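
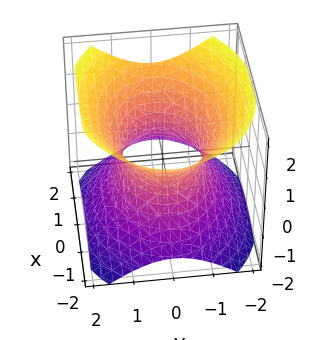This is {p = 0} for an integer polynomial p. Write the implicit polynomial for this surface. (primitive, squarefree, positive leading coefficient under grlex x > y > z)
First, the degree is 2 — one connected sheet with a waist; a quadric.
Then, symmetries: it's symmetric under y → −y, forcing even powers of y; mirror symmetry x ↦ −x ⇒ only even powers of x; mirror symmetry z ↦ −z ⇒ only even powers of z.
Then, observable constraints: among the integer gridlines, it crosses the y-axis at y ∈ {-1, 1}; no z-intercept at any integer in the box.
Finally, putting this together gives p.

2*x^2 + 3*y^2 - 3*z^2 - 3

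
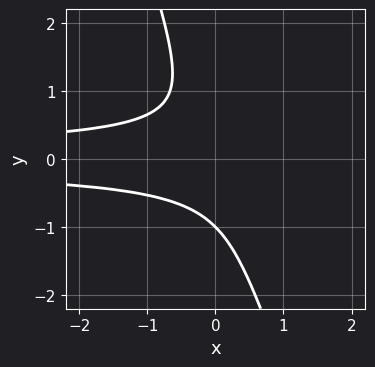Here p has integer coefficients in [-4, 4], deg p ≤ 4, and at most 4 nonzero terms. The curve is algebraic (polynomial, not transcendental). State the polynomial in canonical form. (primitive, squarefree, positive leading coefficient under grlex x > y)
3*x*y^2 + y^3 + 1

1. deg p = 3. A generic line meets the curve in up to 3 points.
2. Against the integer gridlines: it meets the y-axis at y = -1 (among the integer gridlines); it misses every integer gridline on the x-axis.
3. Putting this together gives p.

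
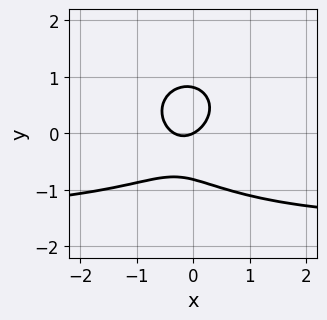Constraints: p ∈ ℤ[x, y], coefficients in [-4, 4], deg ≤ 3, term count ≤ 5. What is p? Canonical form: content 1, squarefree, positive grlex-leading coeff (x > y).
2*x^2*y + 3*y^3 + 3*x^2 + x - 2*y

(a) deg p = 3. No degree-2 curve has this shape.
(b) Reading off the gridlines: it crosses the y-axis at the gridline y = 0; one x-axis crossing is at x = 0.
(c) Putting this together gives p.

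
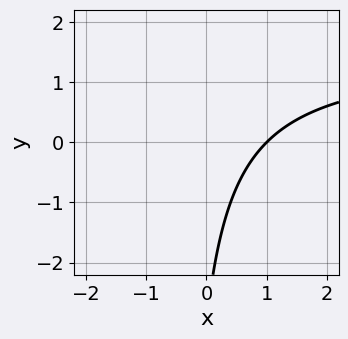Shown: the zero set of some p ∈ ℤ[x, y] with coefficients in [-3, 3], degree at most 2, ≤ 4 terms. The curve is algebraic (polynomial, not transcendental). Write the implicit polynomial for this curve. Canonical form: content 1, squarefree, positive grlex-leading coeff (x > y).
2*x*y - 3*x + y + 3

1. The degree is 2 — the shape is more complex than any degree-1 curve.
2. Checking where it meets the axes: one x-axis crossing is at x = 1; no y-intercept at any integer in the box.
3. These observations pin down the coefficients.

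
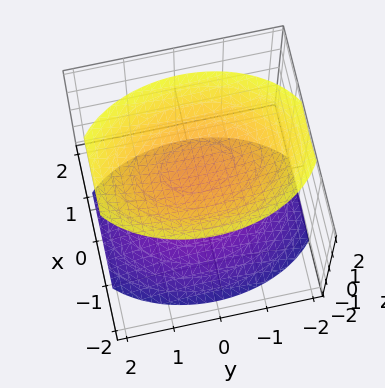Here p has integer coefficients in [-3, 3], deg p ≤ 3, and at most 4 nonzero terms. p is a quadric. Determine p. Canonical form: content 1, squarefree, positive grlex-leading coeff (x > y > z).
1. The picture has 2 separate pieces. They look like related sheets of one shape, so recover p as a whole.
2. deg p = 2. Two separate bowl-shaped sheets opening away from each other; a quadric.
3. Symmetries: it's symmetric under y → −y, forcing even powers of y; the z ↦ −z reflection is a symmetry, so z appears only in even powers; it's symmetric under x → −x, forcing even powers of x.
4. Observable constraints: no x-intercept at any integer in the box; it misses every integer gridline on the y-axis.
5. Putting this together gives p.

2*x^2 + y^2 - 2*z^2 + 3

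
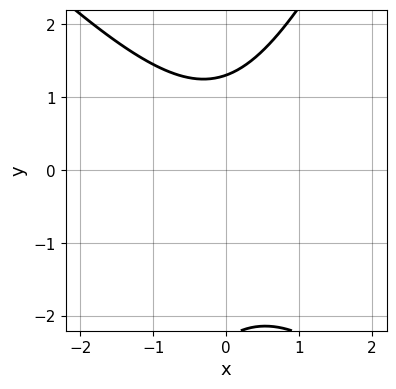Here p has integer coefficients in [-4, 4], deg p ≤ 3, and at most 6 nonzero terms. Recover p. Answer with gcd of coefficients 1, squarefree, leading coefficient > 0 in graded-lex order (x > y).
2*x^2 + x*y - y^2 - y + 3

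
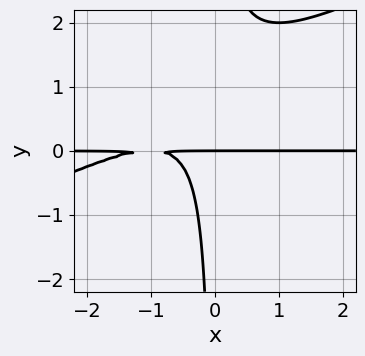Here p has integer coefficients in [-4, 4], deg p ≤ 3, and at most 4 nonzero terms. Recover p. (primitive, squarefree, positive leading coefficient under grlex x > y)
Degree: no degree-2 curve has this shape, so deg p = 3.
From the axis intercepts and sections: one y-axis crossing is at y = 0; every point of the x-axis in the box is on the curve.
The integer polynomial consistent with all of this is the stated p.

x^2*y - 2*x*y^2 + 2*x*y + y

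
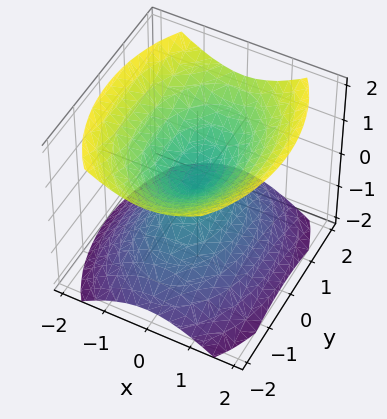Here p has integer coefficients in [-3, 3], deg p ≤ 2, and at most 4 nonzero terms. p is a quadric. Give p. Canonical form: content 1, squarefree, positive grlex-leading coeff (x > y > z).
2*x^2 + y^2 - 2*z^2

(a) I count 2 distinct pieces. They look like related sheets of one shape, so recover p as a whole.
(b) The degree is 2 — a double cone through the origin; a quadric.
(c) Symmetries: mirror symmetry z ↦ −z ⇒ only even powers of z; the y ↦ −y reflection is a symmetry, so y appears only in even powers; mirror symmetry x ↦ −x ⇒ only even powers of x.
(d) Observable constraints: it crosses the x-axis at the gridline x = 0; it meets the z-axis at z = 0 (among the integer gridlines); it crosses the y-axis at the gridline y = 0.
(e) Together with the visible shape, these determine p as stated.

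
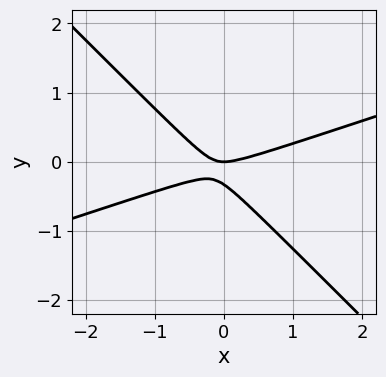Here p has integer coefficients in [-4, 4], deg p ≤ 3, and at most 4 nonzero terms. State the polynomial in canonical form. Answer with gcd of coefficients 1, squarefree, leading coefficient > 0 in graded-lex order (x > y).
1. deg p = 2.
2. Reading off the gridlines: one x-axis crossing is at x = 0; one y-axis crossing is at y = 0.
3. Solving for integer coefficients yields p as stated.

x^2 - 2*x*y - 3*y^2 - y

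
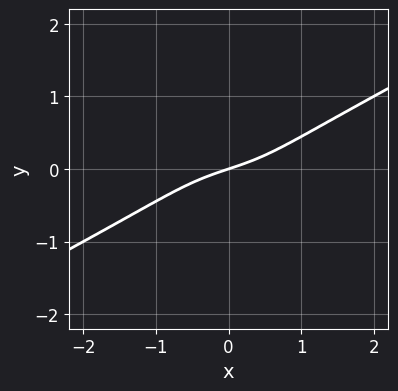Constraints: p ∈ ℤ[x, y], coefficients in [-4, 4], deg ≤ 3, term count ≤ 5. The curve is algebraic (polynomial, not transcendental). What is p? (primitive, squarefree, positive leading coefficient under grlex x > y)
x^3 - 2*x*y^2 - 3*y^3 + x - 3*y

1. The degree is 3 — a generic line meets the curve in up to 3 points.
2. Reading off the gridlines: it meets the y-axis at y = 0 (among the integer gridlines); it meets the x-axis at x = 0 (among the integer gridlines).
3. Solving for integer coefficients yields p as stated.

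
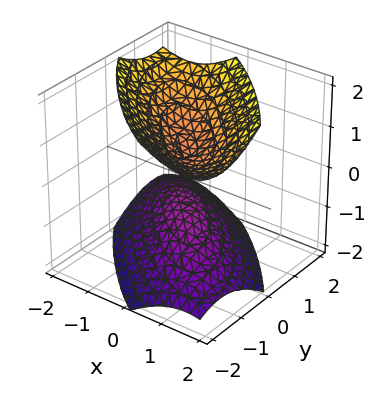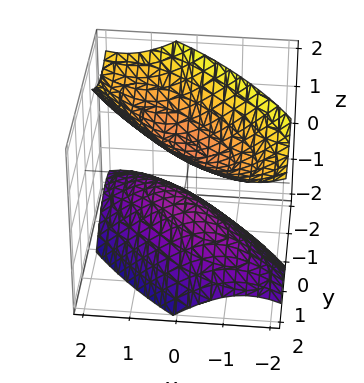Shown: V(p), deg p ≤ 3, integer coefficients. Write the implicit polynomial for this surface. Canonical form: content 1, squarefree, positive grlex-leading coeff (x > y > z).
2*x^2 + 3*x*y + 2*y^2 - 2*z^2 + 1

I count 2 distinct pieces. Treating them together as one polynomial.
deg p = 2. A generic line meets the surface in up to 2 points.
Against the integer gridlines: no y-intercept at any integer in the box; the surface avoids every integer x-axis point in the box.
Assembling these constraints gives the stated polynomial.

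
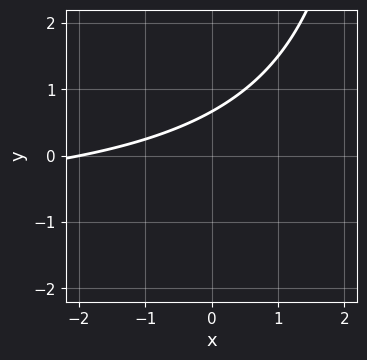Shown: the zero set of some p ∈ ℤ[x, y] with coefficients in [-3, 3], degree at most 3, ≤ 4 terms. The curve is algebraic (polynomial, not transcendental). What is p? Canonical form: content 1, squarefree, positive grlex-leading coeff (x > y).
First, deg p = 2. The shape is more complex than any degree-1 curve.
Then, from the axis intercepts and sections: it crosses the x-axis at the gridline x = -2.
Finally, fitting integer coefficients to these (and the overall shape) gives p.

x*y + x - 3*y + 2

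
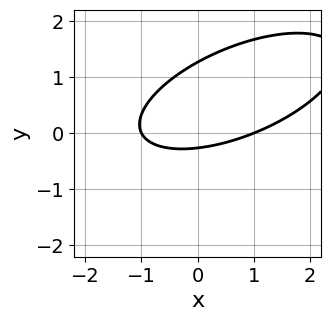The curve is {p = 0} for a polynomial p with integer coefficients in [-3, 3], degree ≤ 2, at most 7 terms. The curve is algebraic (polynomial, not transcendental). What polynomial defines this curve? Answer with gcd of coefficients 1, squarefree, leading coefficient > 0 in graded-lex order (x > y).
x^2 - 2*x*y + 3*y^2 - 3*y - 1

Degree: a generic line meets the curve in up to 2 points, so deg p = 2.
Checking where it meets the axes: among the integer gridlines, it crosses the x-axis at x ∈ {-1, 1}.
Putting this together gives p.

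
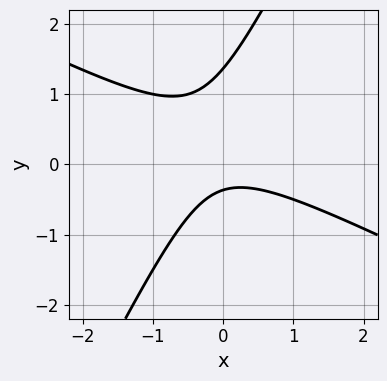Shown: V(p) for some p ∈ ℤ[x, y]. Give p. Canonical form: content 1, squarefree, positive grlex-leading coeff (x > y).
(a) Degree: a generic line meets the curve in up to 2 points, so deg p = 2.
(b) From the visible intercepts: no x-intercept at any integer in the box.
(c) Solving for integer coefficients yields p as stated.

2*x^2 + 3*x*y - 2*y^2 + 2*y + 1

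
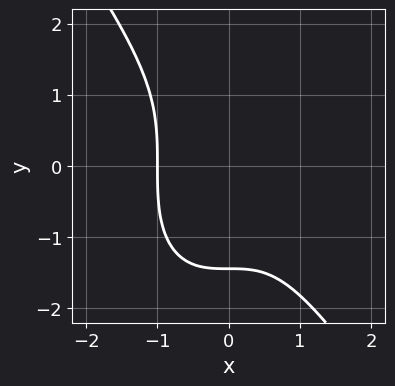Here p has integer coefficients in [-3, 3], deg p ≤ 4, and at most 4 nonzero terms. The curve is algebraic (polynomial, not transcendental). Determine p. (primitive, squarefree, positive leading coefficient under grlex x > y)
(a) Degree: a generic line meets the curve in up to 3 points, so deg p = 3.
(b) Against the integer gridlines: one x-axis crossing is at x = -1.
(c) Putting this together gives p.

3*x^3 + y^3 + 3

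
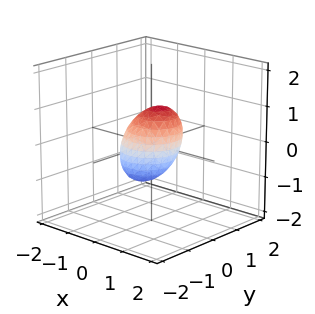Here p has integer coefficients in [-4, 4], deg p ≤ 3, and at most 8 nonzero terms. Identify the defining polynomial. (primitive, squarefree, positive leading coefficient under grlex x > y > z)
3*x^2 - x*z + 3*y^2 - y*z + 2*z^2 - 2

(a) deg p = 2.
(b) Against the integer gridlines: among the integer gridlines, it crosses the z-axis at z ∈ {-1, 1}.
(c) Solving for integer coefficients yields p as stated.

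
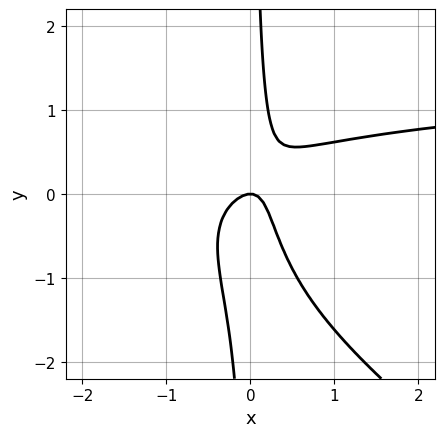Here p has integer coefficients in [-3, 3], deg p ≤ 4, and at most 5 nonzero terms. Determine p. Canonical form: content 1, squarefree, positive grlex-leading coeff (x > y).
(a) deg p = 3.
(b) Checking where it meets the axes: it crosses the y-axis at the gridline y = 0; it meets the x-axis at x = 0 (among the integer gridlines).
(c) Matching integer coefficients to the picture gives p.

2*x^2*y + 3*x*y^2 - 3*x^2 + 2*x*y - y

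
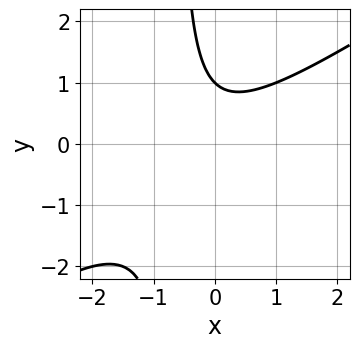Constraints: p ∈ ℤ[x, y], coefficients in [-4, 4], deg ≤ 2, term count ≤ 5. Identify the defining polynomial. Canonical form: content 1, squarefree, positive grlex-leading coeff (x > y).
deg p = 2. No degree-1 curve has this shape.
From the visible intercepts: it meets the y-axis at y = 1 (among the integer gridlines); no x-intercept at any integer in the box.
These observations pin down the coefficients.

2*x^2 - 3*x*y + x - 2*y + 2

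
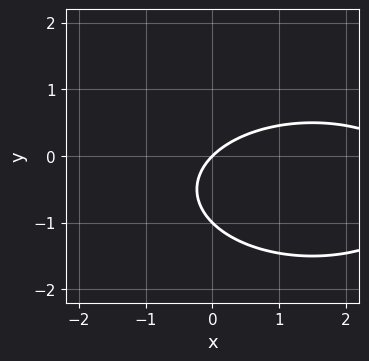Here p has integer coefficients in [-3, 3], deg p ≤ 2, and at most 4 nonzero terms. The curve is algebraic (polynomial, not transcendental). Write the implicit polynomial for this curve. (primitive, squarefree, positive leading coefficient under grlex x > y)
x^2 + 3*y^2 - 3*x + 3*y

First, degree: the shape is more complex than any degree-1 curve, so deg p = 2.
Next, checking where it meets the axes: among the integer gridlines, it crosses the y-axis at y ∈ {-1, 0}; it crosses the x-axis at the gridline x = 0.
Finally, the integer polynomial consistent with all of this is the stated p.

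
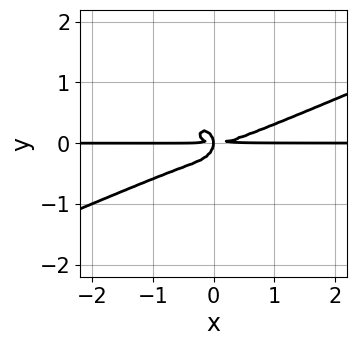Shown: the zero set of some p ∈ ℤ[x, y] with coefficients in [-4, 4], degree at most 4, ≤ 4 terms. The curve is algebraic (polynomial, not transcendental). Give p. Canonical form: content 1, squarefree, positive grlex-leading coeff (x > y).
(a) The degree is 4 — no degree-3 curve has this shape.
(b) Reading off the gridlines: every point of the x-axis in the box is on the curve.
(c) Matching integer coefficients to the picture gives p.

x^3*y - 2*x^2*y^2 - 2*y^4 - x*y^2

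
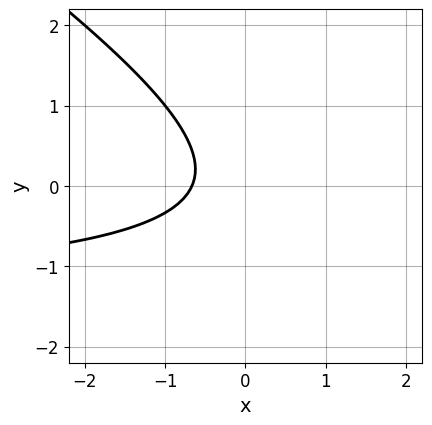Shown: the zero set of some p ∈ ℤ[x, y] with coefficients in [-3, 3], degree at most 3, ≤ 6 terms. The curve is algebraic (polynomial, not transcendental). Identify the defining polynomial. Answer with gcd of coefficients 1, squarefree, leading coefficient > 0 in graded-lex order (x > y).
2*x*y + 3*y^2 + 3*x + 2

First, degree: a generic line meets the curve in up to 2 points, so deg p = 2.
Then, against the integer gridlines: no y-intercept at any integer in the box.
Finally, putting this together gives p.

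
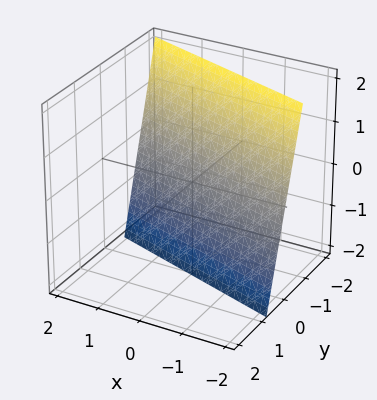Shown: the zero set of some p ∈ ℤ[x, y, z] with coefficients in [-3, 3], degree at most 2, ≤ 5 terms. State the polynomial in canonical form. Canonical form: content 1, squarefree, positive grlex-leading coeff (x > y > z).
(a) Degree: the surface is flat (a plane), so deg p = 1.
(b) Against the integer gridlines: it meets the z-axis at z = -2 (among the integer gridlines); it meets the x-axis at x = -2 (among the integer gridlines).
(c) Assembling these constraints gives the stated polynomial.

x + 3*y + z + 2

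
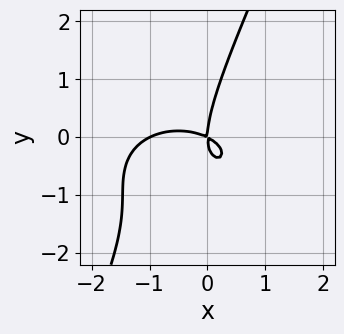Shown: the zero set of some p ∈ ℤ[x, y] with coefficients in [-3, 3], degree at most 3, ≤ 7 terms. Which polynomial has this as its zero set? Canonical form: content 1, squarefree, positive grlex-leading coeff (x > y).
x^3 + 2*x*y^2 - y^3 + x^2 + 2*x*y

(a) deg p = 3. No degree-2 curve has this shape.
(b) Against the integer gridlines: the x-axis gridline crossings are at x ∈ {-1, 0}; it crosses the y-axis at the gridline y = 0.
(c) Assembling these constraints gives the stated polynomial.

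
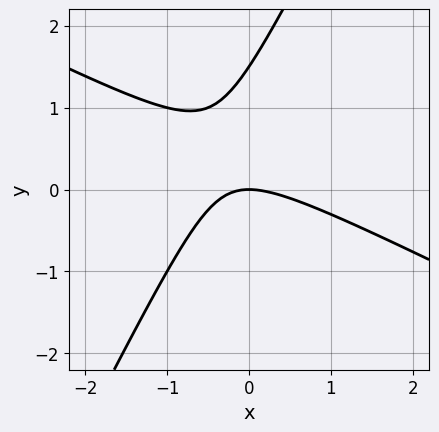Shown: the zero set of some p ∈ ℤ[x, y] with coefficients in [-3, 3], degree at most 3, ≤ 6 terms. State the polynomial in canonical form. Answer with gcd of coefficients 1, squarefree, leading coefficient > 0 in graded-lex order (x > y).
(a) The degree is 2 — no degree-1 curve has this shape.
(b) Reading off the gridlines: it crosses the y-axis at the gridline y = 0; one x-axis crossing is at x = 0.
(c) Together with the visible shape, these determine p as stated.

2*x^2 + 3*x*y - 2*y^2 + 3*y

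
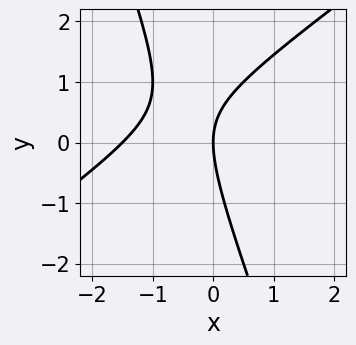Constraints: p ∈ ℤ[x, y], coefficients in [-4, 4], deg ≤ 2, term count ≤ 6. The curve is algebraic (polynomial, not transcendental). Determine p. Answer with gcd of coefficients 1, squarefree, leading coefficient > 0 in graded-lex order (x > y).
2*x^2 - 2*x*y - y^2 + 3*x

First, degree: no degree-1 curve has this shape, so deg p = 2.
Then, reading off the gridlines: it meets the y-axis at y = 0 (among the integer gridlines); it meets the x-axis at x = 0 (among the integer gridlines).
Finally, assembling these constraints gives the stated polynomial.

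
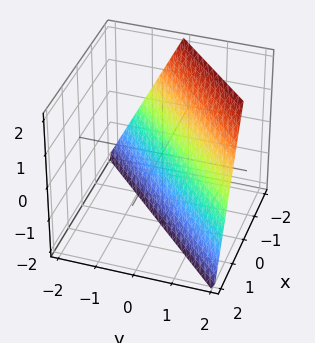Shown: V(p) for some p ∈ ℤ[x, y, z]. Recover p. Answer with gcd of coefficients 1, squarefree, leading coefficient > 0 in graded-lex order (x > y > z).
The degree is 1 — every cross-section is a straight line — this is a plane.
Against the integer gridlines: it meets the z-axis at z = -2 (among the integer gridlines); it meets the x-axis at x = -1 (among the integer gridlines); it meets the y-axis at y = 1 (among the integer gridlines).
Matching integer coefficients to the picture gives p.

2*x - 2*y + z + 2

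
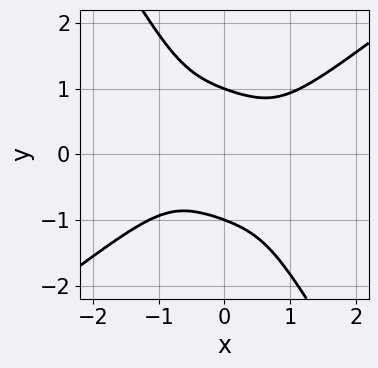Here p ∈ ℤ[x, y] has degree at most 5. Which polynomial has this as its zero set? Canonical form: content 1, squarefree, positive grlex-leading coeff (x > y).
2*x^4 - 3*x*y^3 - 2*y^4 + 2

(a) The degree is 4 — the shape is more complex than any degree-3 curve.
(b) From the visible intercepts: no x-intercept at any integer in the box; the y-axis gridline crossings are at y ∈ {-1, 1}.
(c) These observations pin down the coefficients.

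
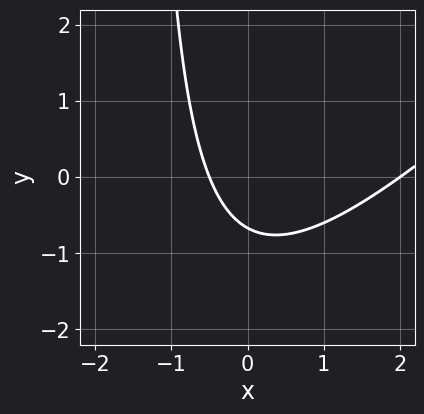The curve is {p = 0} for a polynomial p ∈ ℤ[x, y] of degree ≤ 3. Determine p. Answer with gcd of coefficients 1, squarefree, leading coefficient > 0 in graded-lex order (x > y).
1. Degree: the shape is more complex than any degree-1 curve, so deg p = 2.
2. From the visible intercepts: one x-axis crossing is at x = 2.
3. Together with the visible shape, these determine p as stated.

2*x^2 - 2*x*y - 3*x - 3*y - 2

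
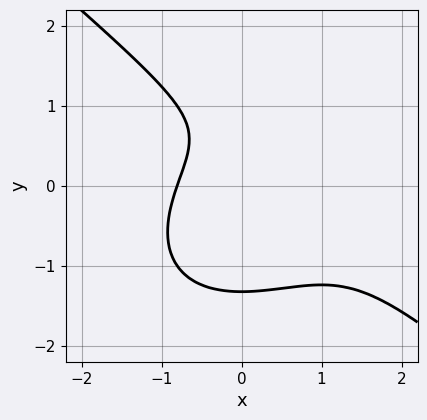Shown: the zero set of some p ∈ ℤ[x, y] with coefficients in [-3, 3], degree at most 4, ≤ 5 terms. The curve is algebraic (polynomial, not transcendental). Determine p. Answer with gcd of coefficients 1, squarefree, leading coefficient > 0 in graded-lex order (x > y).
2*x^3 + 3*y^3 - 3*x^2 - 3*y + 3

1. Degree: the shape is more complex than any degree-2 curve, so deg p = 3.
2. Putting this together gives p.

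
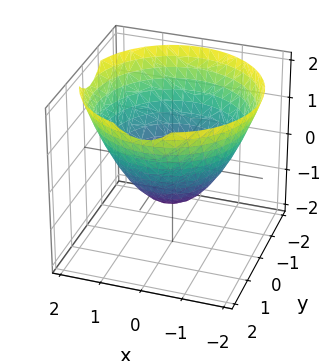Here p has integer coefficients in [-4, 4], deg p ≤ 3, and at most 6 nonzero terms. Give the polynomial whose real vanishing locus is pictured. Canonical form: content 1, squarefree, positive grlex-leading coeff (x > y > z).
2*x^2 + 2*y^2 - 3*z - 3

(a) deg p = 2.
(b) Symmetries: rotational symmetry about the z-axis ⇒ p depends on x, y only through x² + y².
(c) Checking where it meets the axes: one z-axis crossing is at z = -1; a circular section at z = 0 has radius between 1 and 2.
(d) Together with the visible shape, these determine p as stated.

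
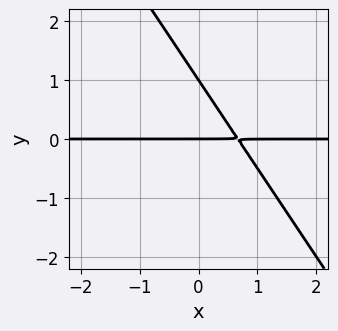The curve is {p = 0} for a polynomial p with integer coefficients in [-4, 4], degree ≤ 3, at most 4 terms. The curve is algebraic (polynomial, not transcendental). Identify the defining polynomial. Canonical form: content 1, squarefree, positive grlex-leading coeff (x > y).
First, the degree is 2 — the shape is more complex than any degree-1 curve.
Then, checking where it meets the axes: every point of the x-axis in the box is on the curve; the y-axis gridline crossings are at y ∈ {0, 1}.
Finally, together with the visible shape, these determine p as stated.

3*x*y + 2*y^2 - 2*y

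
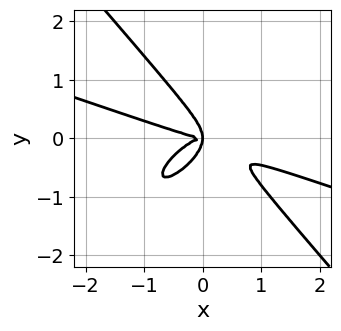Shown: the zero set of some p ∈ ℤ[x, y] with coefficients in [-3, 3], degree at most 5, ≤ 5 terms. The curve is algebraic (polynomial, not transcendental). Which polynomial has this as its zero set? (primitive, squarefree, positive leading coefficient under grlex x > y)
x^4 + 2*x^3*y - 3*x^2*y^2 + 3*y^4 + 2*x*y^2

First, the degree is 4 — a generic line meets the curve in up to 4 points.
Finally, putting this together gives p.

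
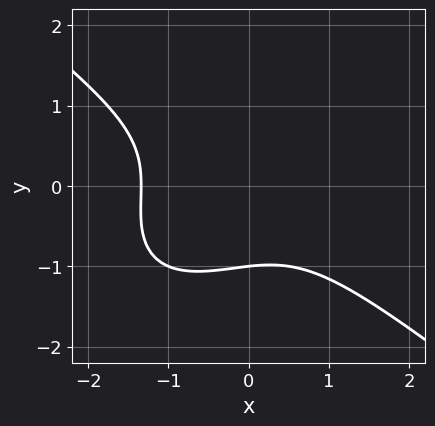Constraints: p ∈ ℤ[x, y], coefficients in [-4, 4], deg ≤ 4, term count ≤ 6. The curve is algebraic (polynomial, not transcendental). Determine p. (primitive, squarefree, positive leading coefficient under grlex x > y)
2*x^3 - x*y^2 + 3*y^3 + x^2 + 3

First, deg p = 3.
Next, observable constraints: it meets the y-axis at y = -1 (among the integer gridlines).
Finally, matching integer coefficients to the picture gives p.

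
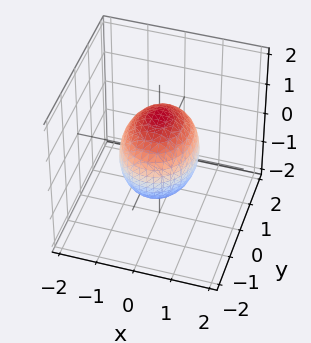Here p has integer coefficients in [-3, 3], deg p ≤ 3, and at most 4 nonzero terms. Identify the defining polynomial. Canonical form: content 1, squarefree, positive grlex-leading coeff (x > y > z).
deg p = 2.
Symmetries: the x ↦ −x reflection is a symmetry, so x appears only in even powers; the z ↦ −z reflection is a symmetry, so z appears only in even powers; the y ↦ −y reflection is a symmetry, so y appears only in even powers.
From the visible intercepts: the x-axis gridline crossings are at x ∈ {-1, 1}.
The integer polynomial consistent with all of this is the stated p.

3*x^2 + 2*y^2 + 2*z^2 - 3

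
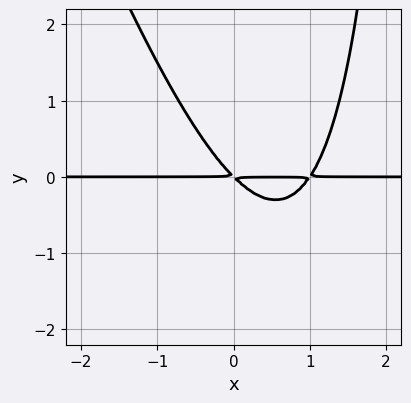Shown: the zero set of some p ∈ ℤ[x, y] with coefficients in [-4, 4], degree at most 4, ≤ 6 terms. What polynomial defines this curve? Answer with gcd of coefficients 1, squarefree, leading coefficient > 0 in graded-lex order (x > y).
The degree is 3 — a generic line meets the curve in up to 3 points.
Reading off the gridlines: every point of the x-axis in the box is on the curve.
The integer polynomial consistent with all of this is the stated p.

3*x^2*y + x*y^2 - 3*x*y - 3*y^2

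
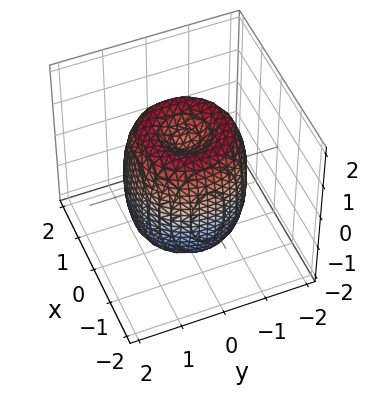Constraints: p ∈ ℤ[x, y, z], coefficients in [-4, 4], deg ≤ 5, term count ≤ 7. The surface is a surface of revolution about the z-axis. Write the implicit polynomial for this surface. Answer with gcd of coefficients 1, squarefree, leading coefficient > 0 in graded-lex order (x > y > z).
deg p = 4. No degree-3 surface has this shape.
Symmetries: the z-axis is an axis of rotation, so x and y enter only as x² + y².
Against the integer gridlines: a circular section at z = 0 has radius between 1 and 2; the z-axis gridline crossings are at z ∈ {-1, 1}.
Putting this together gives p.

2*x^4 + 4*x^2*y^2 + 2*y^4 - 3*x^2 - 3*y^2 + z^2 - 1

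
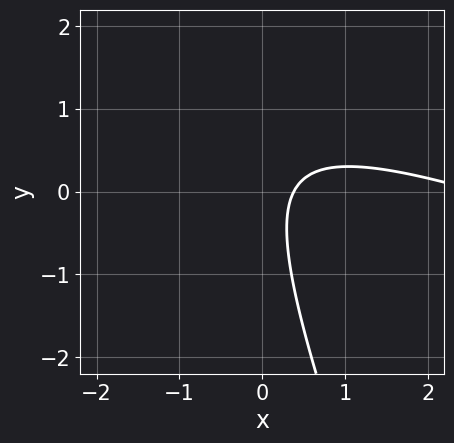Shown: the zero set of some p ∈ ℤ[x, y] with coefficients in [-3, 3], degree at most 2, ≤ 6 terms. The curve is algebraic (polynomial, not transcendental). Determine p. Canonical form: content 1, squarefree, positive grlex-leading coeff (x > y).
deg p = 2.
Observable constraints: it misses every integer gridline on the y-axis.
These observations pin down the coefficients.

x^2 + 3*x*y + y^2 - 3*x + 1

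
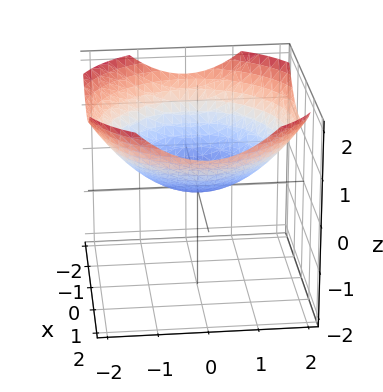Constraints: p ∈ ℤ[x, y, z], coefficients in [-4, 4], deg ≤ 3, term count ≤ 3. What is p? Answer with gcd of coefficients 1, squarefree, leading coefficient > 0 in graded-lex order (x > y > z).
x^2 + y^2 - 3*z

First, the degree is 2 — a single bowl opening along one axis; a quadric.
Then, by symmetry, the z-axis is an axis of rotation, so x and y enter only as x² + y².
Then, from the axis intercepts and sections: it meets the x-axis at x = 0 (among the integer gridlines); it meets the z-axis at z = 0 (among the integer gridlines); a circular section at z = 1 has radius between 1 and 2.
Finally, these observations pin down the coefficients.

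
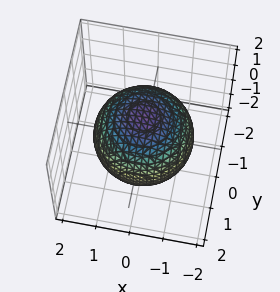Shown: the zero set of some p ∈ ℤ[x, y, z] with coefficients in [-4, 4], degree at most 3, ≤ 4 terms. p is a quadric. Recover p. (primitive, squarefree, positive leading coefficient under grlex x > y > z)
x^2 + y^2 + z^2 - 2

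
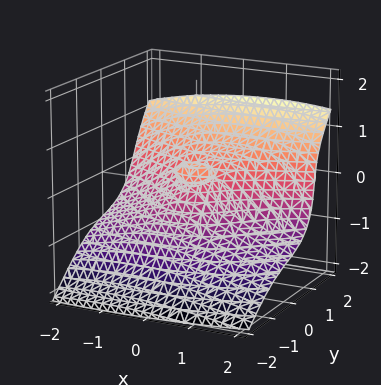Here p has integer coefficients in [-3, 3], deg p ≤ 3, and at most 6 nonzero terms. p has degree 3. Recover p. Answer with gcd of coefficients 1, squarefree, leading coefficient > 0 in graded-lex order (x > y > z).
2*y^3 - 3*z^3 - x^2 + x*z - 3*y*z

(a) The picture has 2 separate pieces.
(b) Degree: a generic line meets the surface in up to 3 points, so deg p = 3.
(c) Checking where it meets the axes: it meets the y-axis at y = 0 (among the integer gridlines); one x-axis crossing is at x = 0.
(d) Matching integer coefficients to the picture gives p.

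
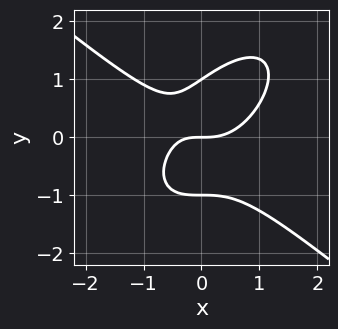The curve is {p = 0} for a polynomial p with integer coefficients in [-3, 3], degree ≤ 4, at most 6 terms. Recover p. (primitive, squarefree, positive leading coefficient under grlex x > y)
3*x^3 - 2*x*y^2 + 3*y^3 - 2*x*y - 3*y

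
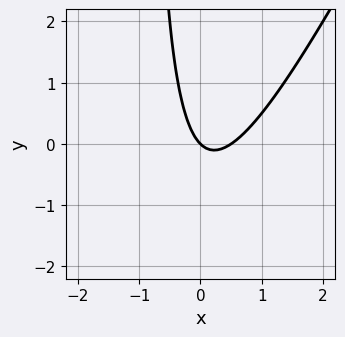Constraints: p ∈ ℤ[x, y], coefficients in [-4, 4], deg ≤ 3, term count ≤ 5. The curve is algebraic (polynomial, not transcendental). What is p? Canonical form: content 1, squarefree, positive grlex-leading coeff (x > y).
(a) The degree is 2 — a generic line meets the curve in up to 2 points.
(b) Checking where it meets the axes: it meets the x-axis at x = 0 (among the integer gridlines); it crosses the y-axis at the gridline y = 0.
(c) Solving for integer coefficients yields p as stated.

2*x^2 - x*y - x - y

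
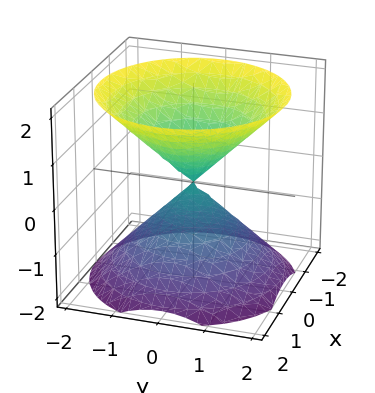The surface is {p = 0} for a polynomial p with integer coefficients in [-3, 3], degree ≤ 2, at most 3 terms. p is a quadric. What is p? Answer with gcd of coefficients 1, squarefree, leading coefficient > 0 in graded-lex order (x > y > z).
x^2 + y^2 - z^2

1. There are 2 components. Treating them together as one polynomial.
2. Degree: two nappes meeting at a single point; a quadric, so deg p = 2.
3. Symmetries: it's symmetric under z → −z, forcing even powers of z; every cross-section ⟂ z is a circle, so x, y appear only via x² + y².
4. Checking where it meets the axes: a circular section at z = 1 has radius exactly 1; it meets the z-axis at z = 0 (among the integer gridlines); it meets the x-axis at x = 0 (among the integer gridlines); one y-axis crossing is at y = 0.
5. The integer polynomial consistent with all of this is the stated p.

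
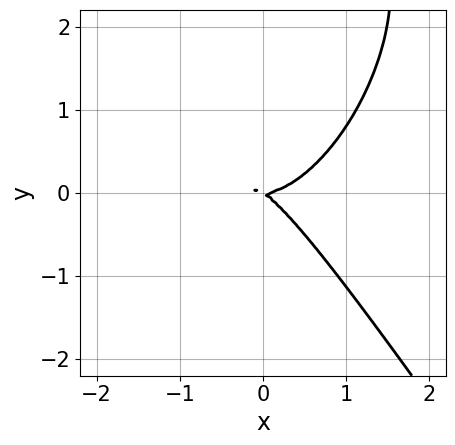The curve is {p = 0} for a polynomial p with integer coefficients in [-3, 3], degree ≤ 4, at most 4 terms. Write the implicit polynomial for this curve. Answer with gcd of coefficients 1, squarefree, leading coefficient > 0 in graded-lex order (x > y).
First, degree: a generic line meets the curve in up to 3 points, so deg p = 3.
Next, reading off the gridlines: it meets the y-axis at y = 0 (among the integer gridlines); it crosses the x-axis at the gridline x = 0.
Finally, putting this together gives p.

3*x^3 + y^3 - 2*x*y - 3*y^2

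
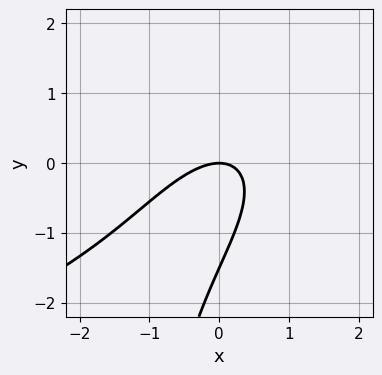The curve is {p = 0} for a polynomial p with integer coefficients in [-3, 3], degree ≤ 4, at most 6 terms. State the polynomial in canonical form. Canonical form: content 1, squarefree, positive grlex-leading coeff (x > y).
x*y^2 + 3*x^2 - 3*x*y + 2*y^2 + 3*y

Degree: no degree-2 curve has this shape, so deg p = 3.
Checking where it meets the axes: it meets the y-axis at y = 0 (among the integer gridlines); it meets the x-axis at x = 0 (among the integer gridlines).
Fitting integer coefficients to these (and the overall shape) gives p.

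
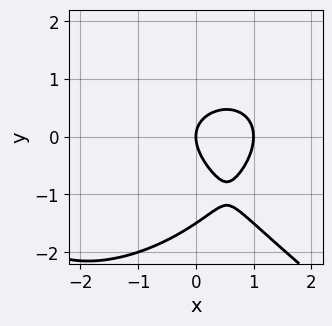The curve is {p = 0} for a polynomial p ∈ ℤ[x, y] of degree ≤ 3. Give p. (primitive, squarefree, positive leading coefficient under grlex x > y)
First, deg p = 3.
Then, reading off the gridlines: among the integer gridlines, it crosses the x-axis at x ∈ {0, 1}; one y-axis crossing is at y = 0.
Finally, fitting integer coefficients to these (and the overall shape) gives p.

x^3 + 2*y^3 + 2*x^2 + 3*y^2 - 3*x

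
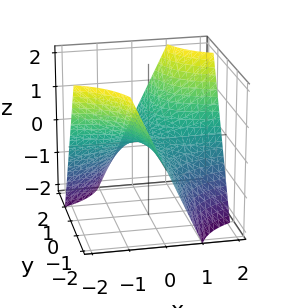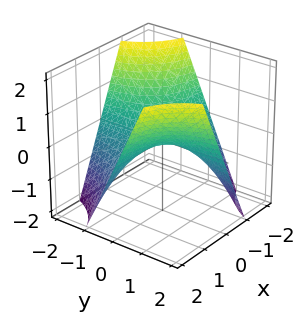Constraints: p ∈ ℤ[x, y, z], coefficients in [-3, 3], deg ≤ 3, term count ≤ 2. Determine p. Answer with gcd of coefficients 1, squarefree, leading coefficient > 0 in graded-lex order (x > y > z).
1. Degree: a saddle surface; a quadric, so deg p = 2.
2. From the axis intercepts and sections: the visible x-axis segment lies entirely on the surface; every point of the y-axis in the box is on the surface.
3. Together with the visible shape, these determine p as stated.

x*y - z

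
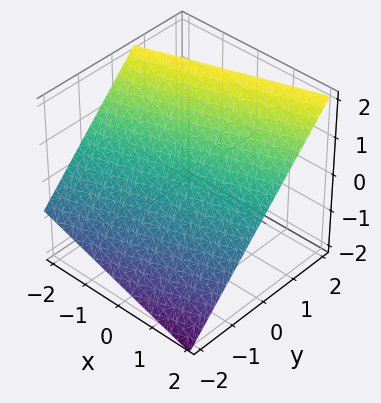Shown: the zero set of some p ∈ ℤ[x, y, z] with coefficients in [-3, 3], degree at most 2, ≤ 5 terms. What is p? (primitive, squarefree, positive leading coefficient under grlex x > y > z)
x - 3*y + 3*z - 2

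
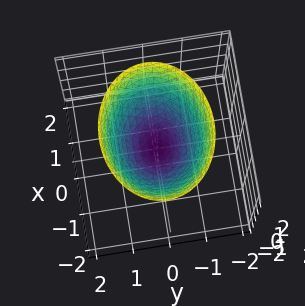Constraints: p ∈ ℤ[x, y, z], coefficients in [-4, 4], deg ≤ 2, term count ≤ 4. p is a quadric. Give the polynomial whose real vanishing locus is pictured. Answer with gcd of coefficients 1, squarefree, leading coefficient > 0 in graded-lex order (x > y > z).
2*x^2 + 3*y^2 - 3*z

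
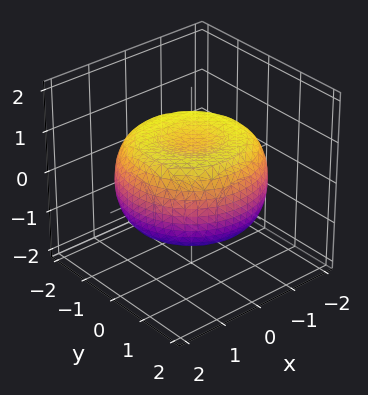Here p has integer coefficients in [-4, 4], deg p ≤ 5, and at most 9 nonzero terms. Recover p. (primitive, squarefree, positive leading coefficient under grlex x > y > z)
x^4 + 2*x^2*y^2 + y^4 - 2*x^2 - 2*y^2 + 3*z^2 - 2

(a) The degree is 4 — a generic line meets the surface in up to 4 points.
(b) Symmetries: the surface is invariant under rotation about z: p = q(x² + y², z).
(c) From the visible intercepts: a circular section at z = 0 has radius between 1 and 2.
(d) Matching integer coefficients to the picture gives p.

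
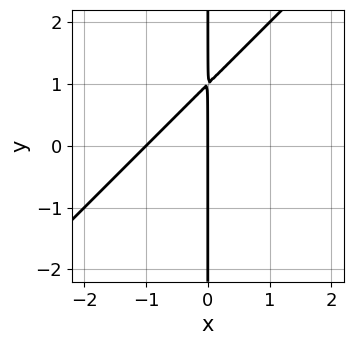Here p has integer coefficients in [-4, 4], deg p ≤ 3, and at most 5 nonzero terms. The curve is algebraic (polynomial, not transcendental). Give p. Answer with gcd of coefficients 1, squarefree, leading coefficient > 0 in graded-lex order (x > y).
Degree: a generic line meets the curve in up to 2 points, so deg p = 2.
Checking where it meets the axes: every point of the y-axis in the box is on the curve; the x-axis gridline crossings are at x ∈ {-1, 0}.
Solving for integer coefficients yields p as stated.

x^2 - x*y + x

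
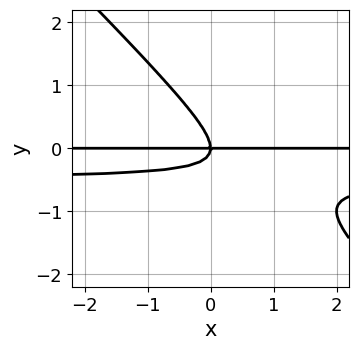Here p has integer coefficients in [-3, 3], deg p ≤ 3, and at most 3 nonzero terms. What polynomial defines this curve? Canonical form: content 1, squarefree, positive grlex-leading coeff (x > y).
2*x*y^2 + 2*y^3 + x*y

(a) deg p = 3.
(b) From the axis intercepts and sections: every point of the x-axis in the box is on the curve; one y-axis crossing is at y = 0.
(c) Assembling these constraints gives the stated polynomial.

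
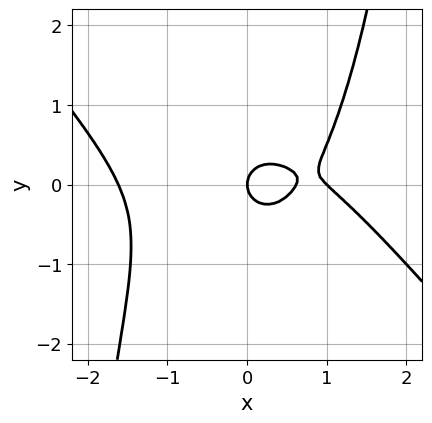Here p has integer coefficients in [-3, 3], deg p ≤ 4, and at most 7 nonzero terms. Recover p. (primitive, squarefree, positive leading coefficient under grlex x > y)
Degree: a generic line meets the curve in up to 4 points, so deg p = 4.
From the visible intercepts: the x-axis gridline crossings are at x ∈ {0, 1}; one y-axis crossing is at y = 0.
Fitting integer coefficients to these (and the overall shape) gives p.

x^4 + x^3*y - 2*x^2 - 2*y^2 + x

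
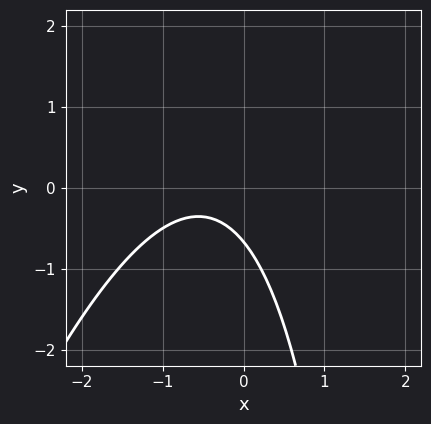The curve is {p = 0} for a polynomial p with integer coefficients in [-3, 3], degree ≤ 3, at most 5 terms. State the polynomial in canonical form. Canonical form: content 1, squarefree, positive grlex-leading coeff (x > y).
The degree is 2 — a generic line meets the curve in up to 2 points.
Observable constraints: no x-intercept at any integer in the box.
The integer polynomial consistent with all of this is the stated p.

3*x^2 - x*y + 3*x + 3*y + 2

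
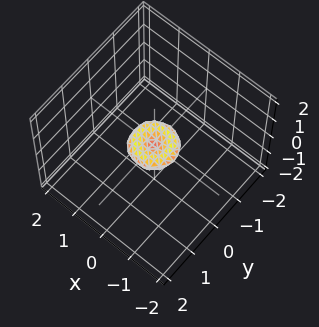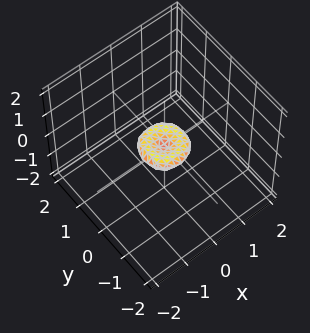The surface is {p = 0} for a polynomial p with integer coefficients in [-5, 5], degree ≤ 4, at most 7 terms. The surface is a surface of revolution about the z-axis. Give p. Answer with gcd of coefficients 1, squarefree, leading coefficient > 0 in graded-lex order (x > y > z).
2*x^4 + 4*x^2*y^2 + 2*y^4 - x^2 - y^2 + 3*z^2

Degree: the shape is more complex than any degree-3 surface, so deg p = 4.
By symmetry, the surface is invariant under rotation about z: p = q(x² + y², z).
Observable constraints: it meets the y-axis at y = 0 (among the integer gridlines); it crosses the z-axis at the gridline z = 0.
The integer polynomial consistent with all of this is the stated p.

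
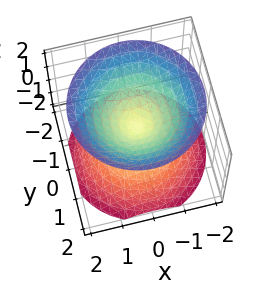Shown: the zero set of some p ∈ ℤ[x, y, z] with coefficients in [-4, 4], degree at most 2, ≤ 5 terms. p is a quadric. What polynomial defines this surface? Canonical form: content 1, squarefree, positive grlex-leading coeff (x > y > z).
x^2 + y^2 - z^2

I count 2 distinct pieces. They look like related sheets of one shape, so recover p as a whole.
The degree is 2 — two nappes meeting at a single point; a quadric.
Symmetries: rotational symmetry about the z-axis ⇒ p depends on x, y only through x² + y²; the z ↦ −z reflection is a symmetry, so z appears only in even powers.
From the visible intercepts: a circular section at z = -1 has radius exactly 1; one z-axis crossing is at z = 0.
Solving for integer coefficients yields p as stated.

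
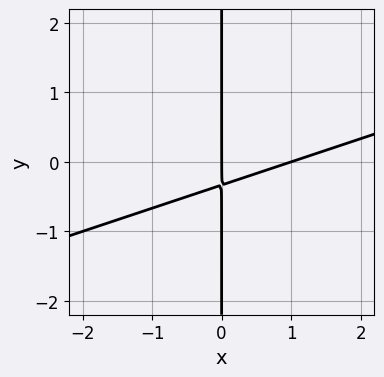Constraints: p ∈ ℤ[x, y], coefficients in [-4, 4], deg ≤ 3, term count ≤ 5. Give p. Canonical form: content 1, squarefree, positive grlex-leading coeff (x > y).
(a) Degree: the shape is more complex than any degree-1 curve, so deg p = 2.
(b) From the visible intercepts: every point of the y-axis in the box is on the curve; the x-axis gridline crossings are at x ∈ {0, 1}.
(c) The integer polynomial consistent with all of this is the stated p.

x^2 - 3*x*y - x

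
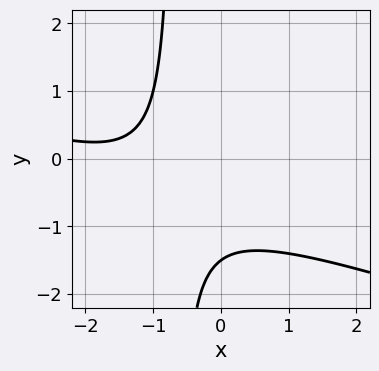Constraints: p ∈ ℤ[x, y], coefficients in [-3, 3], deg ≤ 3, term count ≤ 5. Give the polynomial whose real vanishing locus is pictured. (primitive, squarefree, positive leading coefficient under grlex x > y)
x^2 + 3*x*y + 3*x + 2*y + 3

deg p = 2. A generic line meets the curve in up to 2 points.
Observable constraints: it misses every integer gridline on the x-axis.
Together with the visible shape, these determine p as stated.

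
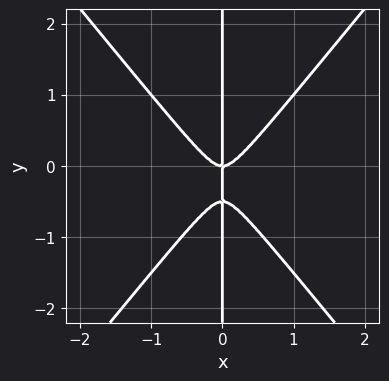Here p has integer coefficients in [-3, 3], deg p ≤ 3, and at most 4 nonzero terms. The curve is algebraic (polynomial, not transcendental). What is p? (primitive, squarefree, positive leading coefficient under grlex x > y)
3*x^3 - 2*x*y^2 - x*y

deg p = 3. No degree-2 curve has this shape.
From the visible intercepts: every point of the y-axis in the box is on the curve; one x-axis crossing is at x = 0.
The integer polynomial consistent with all of this is the stated p.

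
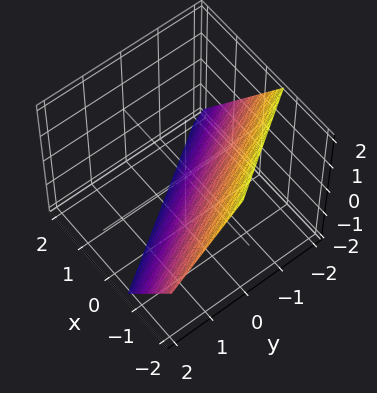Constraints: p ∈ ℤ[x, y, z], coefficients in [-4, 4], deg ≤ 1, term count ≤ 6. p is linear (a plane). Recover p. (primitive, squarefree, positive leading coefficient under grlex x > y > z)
The degree is 1 — every cross-section is a straight line — this is a plane.
Observable constraints: it meets the y-axis at y = -1 (among the integer gridlines); one z-axis crossing is at z = -1.
Fitting integer coefficients to these (and the overall shape) gives p.

3*x + 2*y + 2*z + 2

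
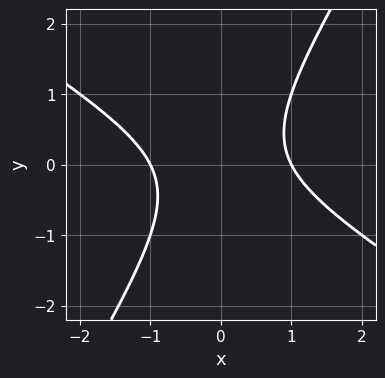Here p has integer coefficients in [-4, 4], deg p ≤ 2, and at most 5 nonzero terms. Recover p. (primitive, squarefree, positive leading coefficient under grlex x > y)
(a) Degree: the shape is more complex than any degree-1 curve, so deg p = 2.
(b) Reading off the gridlines: the x-axis gridline crossings are at x ∈ {-1, 1}; the curve avoids every integer y-axis point in the box.
(c) Matching integer coefficients to the picture gives p.

x^2 + x*y - y^2 - 1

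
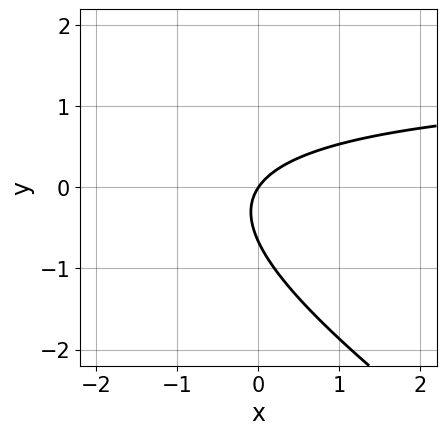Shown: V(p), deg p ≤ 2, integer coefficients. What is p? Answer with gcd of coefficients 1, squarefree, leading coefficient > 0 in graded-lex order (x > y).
2*x*y + 3*y^2 - 3*x + 2*y

1. The degree is 2 — no degree-1 curve has this shape.
2. Reading off the gridlines: it meets the x-axis at x = 0 (among the integer gridlines); it crosses the y-axis at the gridline y = 0.
3. Putting this together gives p.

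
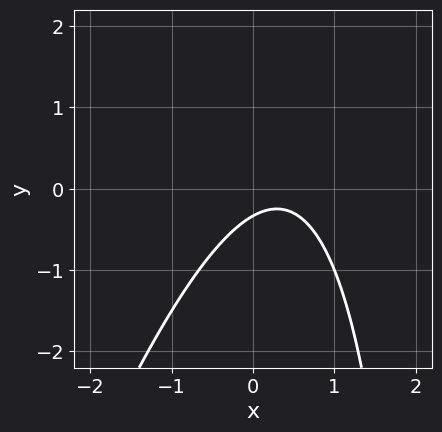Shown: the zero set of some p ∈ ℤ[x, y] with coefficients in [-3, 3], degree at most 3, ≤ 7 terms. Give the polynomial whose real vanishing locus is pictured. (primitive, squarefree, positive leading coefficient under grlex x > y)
3*x^2 - x*y - 2*x + 3*y + 1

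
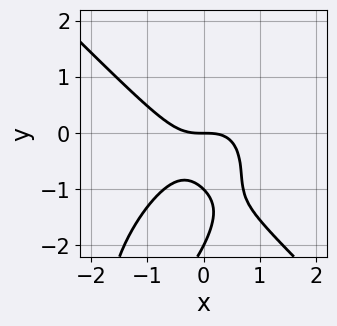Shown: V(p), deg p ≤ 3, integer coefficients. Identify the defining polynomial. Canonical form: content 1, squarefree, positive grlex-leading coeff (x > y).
2*x^3 - x*y^2 + y^3 + 3*y^2 + 2*y

1. The degree is 3 — no degree-2 curve has this shape.
2. From the axis intercepts and sections: among the integer gridlines, it crosses the y-axis at y ∈ {-2, -1, 0}; it crosses the x-axis at the gridline x = 0.
3. Putting this together gives p.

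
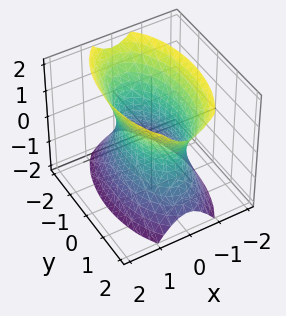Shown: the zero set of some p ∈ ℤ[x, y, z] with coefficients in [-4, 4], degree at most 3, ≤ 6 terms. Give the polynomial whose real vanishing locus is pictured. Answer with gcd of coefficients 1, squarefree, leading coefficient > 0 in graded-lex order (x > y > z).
(a) Degree: an hourglass — one-sheet hyperboloid; a quadric, so deg p = 2.
(b) Symmetries: mirror symmetry z ↦ −z ⇒ only even powers of z; mirror symmetry y ↦ −y ⇒ only even powers of y; mirror symmetry x ↦ −x ⇒ only even powers of x.
(c) Checking where it meets the axes: it misses every integer gridline on the z-axis.
(d) Solving for integer coefficients yields p as stated.

3*x^2 + y^2 - z^2 - 2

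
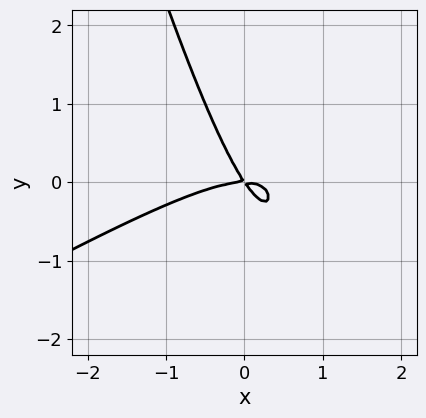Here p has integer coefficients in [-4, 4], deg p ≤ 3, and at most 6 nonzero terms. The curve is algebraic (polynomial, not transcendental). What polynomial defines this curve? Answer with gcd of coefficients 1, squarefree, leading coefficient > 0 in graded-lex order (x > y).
2*x^3 - 3*x^2*y - x*y^2 + 3*x*y + 2*y^2

(a) Degree: a generic line meets the curve in up to 3 points, so deg p = 3.
(b) Against the integer gridlines: it meets the y-axis at y = 0 (among the integer gridlines); it crosses the x-axis at the gridline x = 0.
(c) Putting this together gives p.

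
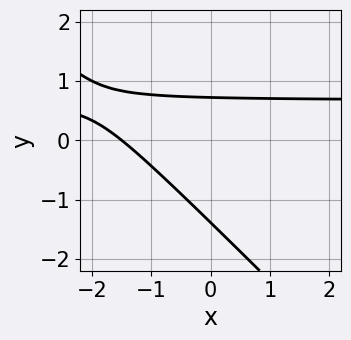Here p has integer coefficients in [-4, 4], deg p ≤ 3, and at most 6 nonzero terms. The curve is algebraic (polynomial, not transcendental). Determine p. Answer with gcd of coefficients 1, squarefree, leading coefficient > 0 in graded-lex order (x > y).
3*x*y + 3*y^2 - 2*x + 2*y - 3

First, degree: no degree-1 curve has this shape, so deg p = 2.
Finally, solving for integer coefficients yields p as stated.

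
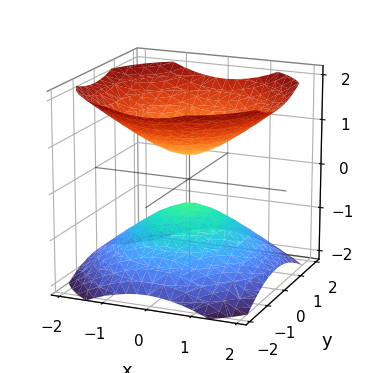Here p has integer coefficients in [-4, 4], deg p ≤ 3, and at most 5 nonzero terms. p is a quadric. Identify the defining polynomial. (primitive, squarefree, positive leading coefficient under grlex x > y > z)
2*x^2 + 2*y^2 - 3*z^2 + 1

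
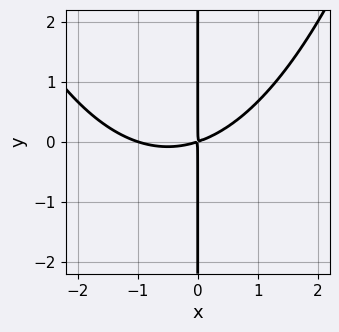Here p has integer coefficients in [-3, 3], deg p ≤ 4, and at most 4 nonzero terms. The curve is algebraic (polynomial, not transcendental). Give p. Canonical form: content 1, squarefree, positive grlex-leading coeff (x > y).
x^3 + x^2 - 3*x*y

First, degree: a generic line meets the curve in up to 3 points, so deg p = 3.
Then, from the axis intercepts and sections: it crosses the x-axis at the gridline x = -1; every point of the y-axis in the box is on the curve.
Finally, together with the visible shape, these determine p as stated.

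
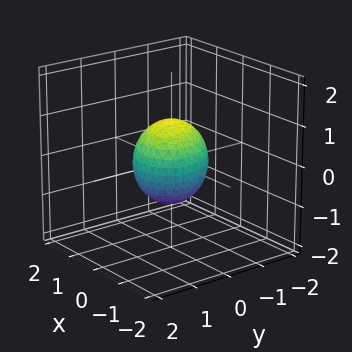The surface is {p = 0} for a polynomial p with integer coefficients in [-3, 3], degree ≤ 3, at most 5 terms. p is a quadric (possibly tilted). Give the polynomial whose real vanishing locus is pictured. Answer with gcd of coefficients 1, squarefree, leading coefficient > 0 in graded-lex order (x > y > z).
1. Degree: no degree-1 surface has this shape, so deg p = 2.
2. Checking where it meets the axes: the z-axis gridline crossings are at z ∈ {-1, 1}; the y-axis gridline crossings are at y ∈ {-1, 1}.
3. Matching integer coefficients to the picture gives p. Check: (1, 0, 0) on the x-axis lies on the surface, and p(1, 0, 0) = 0. ✓

2*x^2 + x*y + 2*y^2 + 2*z^2 - 2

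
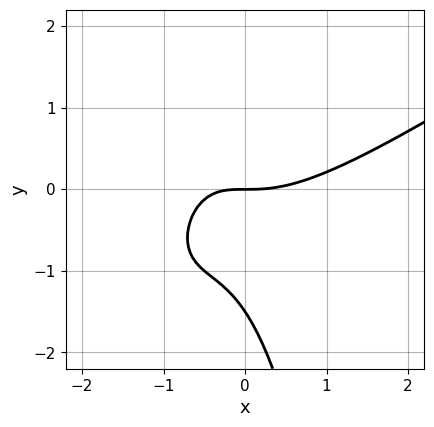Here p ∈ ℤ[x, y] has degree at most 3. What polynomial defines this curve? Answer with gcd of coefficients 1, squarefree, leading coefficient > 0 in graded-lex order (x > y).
First, degree: no degree-2 curve has this shape, so deg p = 3.
Next, observable constraints: it crosses the y-axis at the gridline y = 0; one x-axis crossing is at x = 0.
Finally, matching integer coefficients to the picture gives p.

2*x^3 - 3*x^2*y - 3*x*y - 2*y^2 - 3*y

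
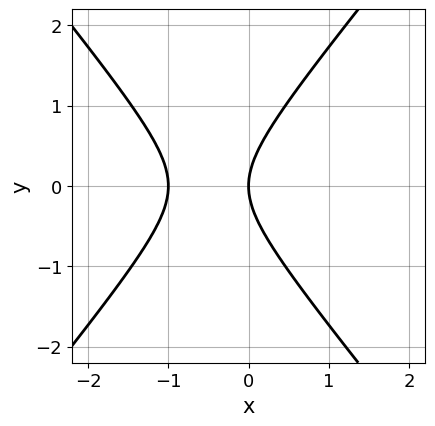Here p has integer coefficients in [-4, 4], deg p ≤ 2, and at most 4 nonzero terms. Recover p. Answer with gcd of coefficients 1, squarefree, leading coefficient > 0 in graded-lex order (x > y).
The degree is 2 — a generic line meets the curve in up to 2 points.
Symmetries: mirror symmetry y ↦ −y ⇒ only even powers of y.
From the axis intercepts and sections: the x-axis gridline crossings are at x ∈ {-1, 0}; it crosses the y-axis at the gridline y = 0.
The integer polynomial consistent with all of this is the stated p.

3*x^2 - 2*y^2 + 3*x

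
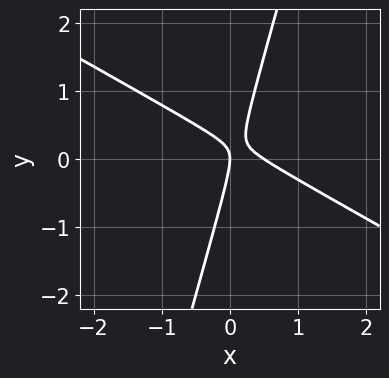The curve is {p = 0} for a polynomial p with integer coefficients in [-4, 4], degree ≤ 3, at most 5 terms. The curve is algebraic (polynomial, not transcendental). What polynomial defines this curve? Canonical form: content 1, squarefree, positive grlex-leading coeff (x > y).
2*x^2 + 3*x*y - y^2 - x

First, degree: the shape is more complex than any degree-1 curve, so deg p = 2.
Then, observable constraints: it crosses the x-axis at the gridline x = 0; it meets the y-axis at y = 0 (among the integer gridlines).
Finally, fitting integer coefficients to these (and the overall shape) gives p.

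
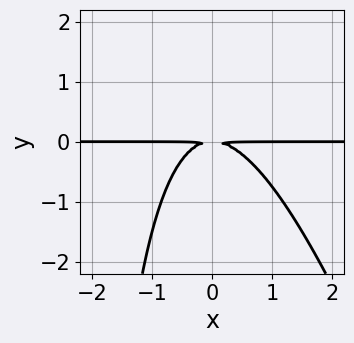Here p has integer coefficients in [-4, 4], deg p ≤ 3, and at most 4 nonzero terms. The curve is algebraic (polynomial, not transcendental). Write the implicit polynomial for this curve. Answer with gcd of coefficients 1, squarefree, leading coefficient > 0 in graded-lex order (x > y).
3*x^2*y + x*y^2 + 3*y^2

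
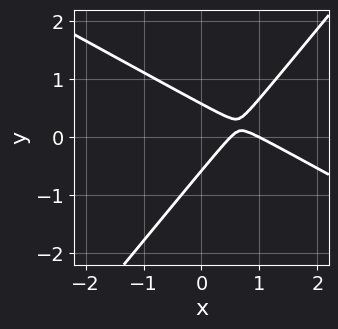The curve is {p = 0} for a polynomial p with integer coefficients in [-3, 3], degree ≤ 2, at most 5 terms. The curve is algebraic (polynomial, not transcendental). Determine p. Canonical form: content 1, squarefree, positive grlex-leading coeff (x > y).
2*x^2 + 2*x*y - 3*y^2 - 3*x + 1

1. The degree is 2 — no degree-1 curve has this shape.
2. Against the integer gridlines: it crosses the x-axis at the gridline x = 1.
3. Assembling these constraints gives the stated polynomial.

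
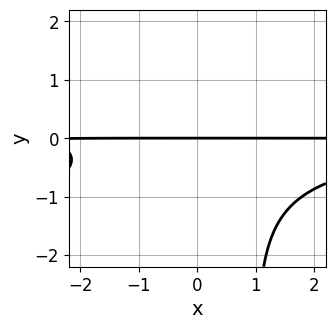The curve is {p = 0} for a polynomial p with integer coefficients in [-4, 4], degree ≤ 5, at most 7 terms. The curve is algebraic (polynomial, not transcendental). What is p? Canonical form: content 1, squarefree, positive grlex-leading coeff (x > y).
(a) Degree: no degree-3 curve has this shape, so deg p = 4.
(b) From the visible intercepts: every point of the x-axis in the box is on the curve; it meets the y-axis at y = 0 (among the integer gridlines).
(c) Assembling these constraints gives the stated polynomial.

x^2*y^2 - 2*x*y^3 + 2*y^3 + x*y + 3*y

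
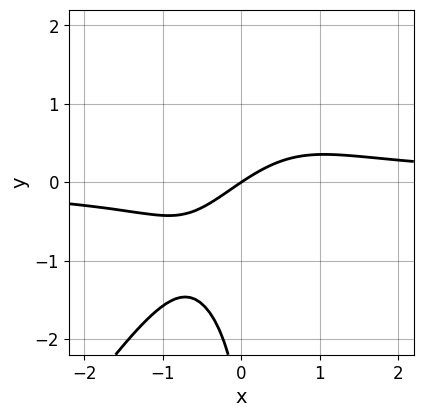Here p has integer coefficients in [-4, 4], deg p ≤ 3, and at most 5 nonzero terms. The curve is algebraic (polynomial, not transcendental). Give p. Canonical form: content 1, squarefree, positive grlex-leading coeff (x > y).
3*x^2*y - 2*x*y^2 + y^2 - 2*x + 3*y

deg p = 3.
From the axis intercepts and sections: it meets the y-axis at y = 0 (among the integer gridlines); one x-axis crossing is at x = 0.
Assembling these constraints gives the stated polynomial.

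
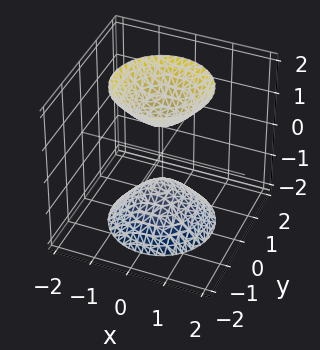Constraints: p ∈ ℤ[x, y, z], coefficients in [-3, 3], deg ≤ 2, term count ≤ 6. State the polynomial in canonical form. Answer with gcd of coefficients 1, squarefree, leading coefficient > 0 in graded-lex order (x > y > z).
I count 2 distinct pieces.
Degree: two sheets facing apart; a quadric, so deg p = 2.
Symmetries: it's symmetric under z → −z, forcing even powers of z; every cross-section ⟂ z is a circle, so x, y appear only via x² + y².
Reading off the gridlines: the z-axis gridline crossings are at z ∈ {-1, 1}; a circular section at z = 2 has radius between 1 and 2; the surface avoids every integer y-axis point in the box.
Fitting integer coefficients to these (and the overall shape) gives p.

2*x^2 + 2*y^2 - z^2 + 1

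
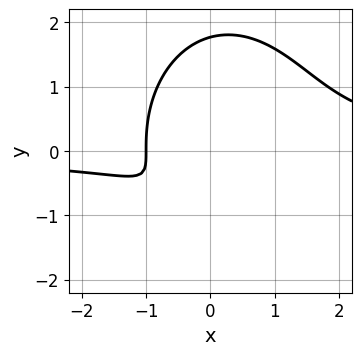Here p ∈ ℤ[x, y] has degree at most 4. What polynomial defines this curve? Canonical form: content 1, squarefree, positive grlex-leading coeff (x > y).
2*x^2*y + y^3 - 2*x - 2*y - 2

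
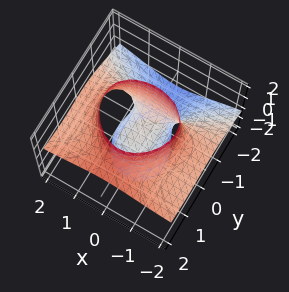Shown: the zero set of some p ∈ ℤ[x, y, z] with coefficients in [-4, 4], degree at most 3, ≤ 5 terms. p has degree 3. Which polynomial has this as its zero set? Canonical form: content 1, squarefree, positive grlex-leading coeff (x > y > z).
Degree: a generic line meets the surface in up to 3 points, so deg p = 3.
From the axis intercepts and sections: it crosses the y-axis at the gridline y = 0; one x-axis crossing is at x = 0; it crosses the z-axis at the gridline z = 0.
These observations pin down the coefficients.

2*x^2*z - y^3 + 2*y^2*z - x^2 - 2*z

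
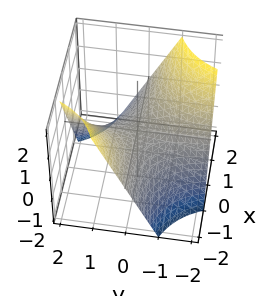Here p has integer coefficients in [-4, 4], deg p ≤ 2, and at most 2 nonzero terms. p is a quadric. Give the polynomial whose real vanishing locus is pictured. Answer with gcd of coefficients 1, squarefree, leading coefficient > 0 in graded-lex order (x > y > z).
1. Degree: a hyperbolic paraboloid; a quadric, so deg p = 2.
2. Observable constraints: it meets the z-axis at z = 0 (among the integer gridlines); every point of the y-axis in the box is on the surface; the visible x-axis segment lies entirely on the surface.
3. Solving for integer coefficients yields p as stated.

x*y + z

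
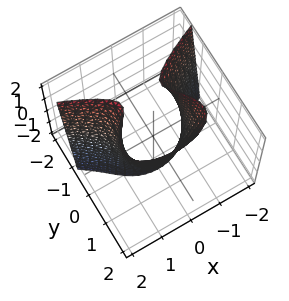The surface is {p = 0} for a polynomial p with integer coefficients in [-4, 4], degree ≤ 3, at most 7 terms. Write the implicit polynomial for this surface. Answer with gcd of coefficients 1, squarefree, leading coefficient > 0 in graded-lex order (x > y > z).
3*y^3 + 2*x^2 - 2*y*z + y - 2

(a) deg p = 3.
(b) Against the integer gridlines: no z-intercept at any integer in the box; the x-axis gridline crossings are at x ∈ {-1, 1}.
(c) Solving for integer coefficients yields p as stated.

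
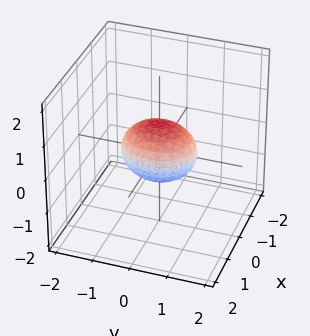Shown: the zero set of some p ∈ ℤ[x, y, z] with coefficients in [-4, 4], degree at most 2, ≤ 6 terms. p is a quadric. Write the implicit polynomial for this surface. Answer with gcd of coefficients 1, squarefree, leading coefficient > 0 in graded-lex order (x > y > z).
First, deg p = 2. A closed, bounded, convex surface; a quadric.
Then, symmetries: mirror symmetry x ↦ −x ⇒ only even powers of x; it's symmetric under y → −y, forcing even powers of y; mirror symmetry z ↦ −z ⇒ only even powers of z.
Then, from the axis intercepts and sections: the y-axis gridline crossings are at y ∈ {-1, 1}.
Finally, matching integer coefficients to the picture gives p.

3*x^2 + 2*y^2 + 3*z^2 - 2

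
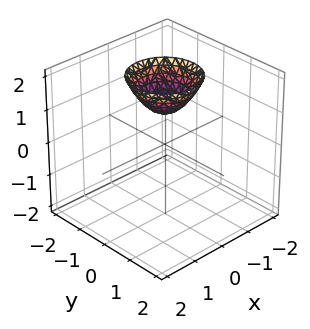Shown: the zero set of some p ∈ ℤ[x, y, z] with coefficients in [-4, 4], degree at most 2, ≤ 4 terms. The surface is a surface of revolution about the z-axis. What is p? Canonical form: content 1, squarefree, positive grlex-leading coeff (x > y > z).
1. deg p = 2.
2. Symmetries: the surface is invariant under rotation about z: p = q(x² + y², z).
3. From the visible intercepts: one z-axis crossing is at z = 1; it misses every integer gridline on the y-axis.
4. Matching integer coefficients to the picture gives p.

x^2 + y^2 - z + 1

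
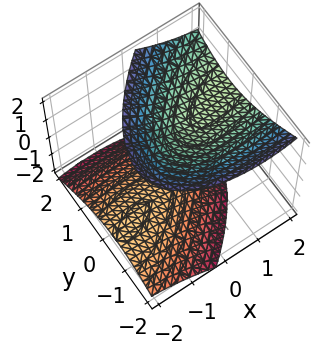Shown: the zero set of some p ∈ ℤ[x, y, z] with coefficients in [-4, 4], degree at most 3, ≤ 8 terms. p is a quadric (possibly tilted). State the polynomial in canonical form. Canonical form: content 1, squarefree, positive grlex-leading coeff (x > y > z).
First, the picture has 2 separate pieces. They look like related sheets of one shape, so recover p as a whole.
Next, the degree is 2 — a generic line meets the surface in up to 2 points.
Then, observable constraints: the surface avoids every integer y-axis point in the box; the z-axis gridline crossings are at z ∈ {-1, 1}.
Finally, the integer polynomial consistent with all of this is the stated p.

x^2 - 2*x*y - 3*x*z + 3*y^2 - 3*z^2 + 3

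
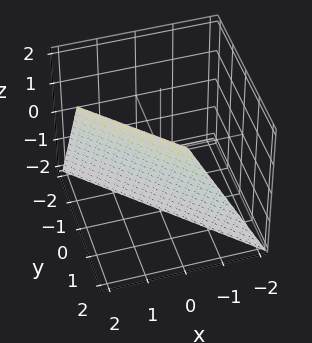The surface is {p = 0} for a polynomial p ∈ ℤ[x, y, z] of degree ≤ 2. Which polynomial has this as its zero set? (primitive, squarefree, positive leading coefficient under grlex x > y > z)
First, the degree is 1 — the surface is flat (a plane).
Next, from the visible intercepts: it meets the z-axis at z = -2 (among the integer gridlines); one y-axis crossing is at y = 1.
Finally, these observations pin down the coefficients. Check: (1, 0, 0) on the x-axis lies on the surface, and p(1, 0, 0) = 0. ✓

2*x + 2*y - z - 2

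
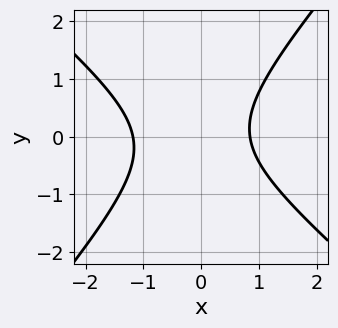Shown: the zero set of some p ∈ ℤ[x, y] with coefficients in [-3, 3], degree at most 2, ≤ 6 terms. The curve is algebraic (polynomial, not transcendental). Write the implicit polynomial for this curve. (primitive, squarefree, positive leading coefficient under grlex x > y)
3*x^2 + x*y - 3*y^2 + x - 3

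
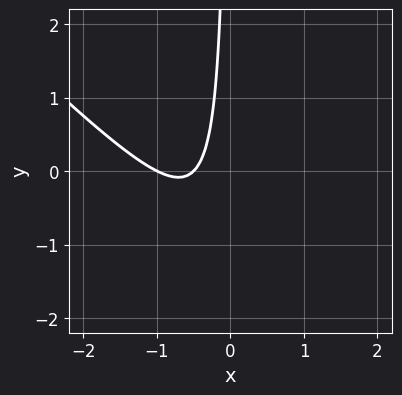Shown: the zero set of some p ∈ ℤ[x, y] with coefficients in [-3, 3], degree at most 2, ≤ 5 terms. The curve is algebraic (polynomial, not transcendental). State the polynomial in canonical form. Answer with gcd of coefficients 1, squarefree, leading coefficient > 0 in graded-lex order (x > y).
2*x^2 + 2*x*y + 3*x + 1

(a) deg p = 2. The shape is more complex than any degree-1 curve.
(b) From the axis intercepts and sections: it meets the x-axis at x = -1 (among the integer gridlines); no y-intercept at any integer in the box.
(c) Solving for integer coefficients yields p as stated.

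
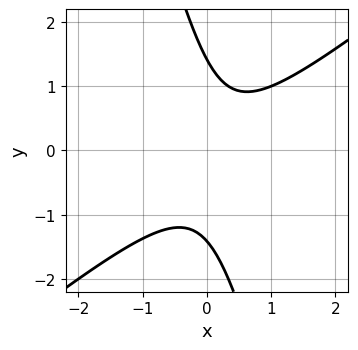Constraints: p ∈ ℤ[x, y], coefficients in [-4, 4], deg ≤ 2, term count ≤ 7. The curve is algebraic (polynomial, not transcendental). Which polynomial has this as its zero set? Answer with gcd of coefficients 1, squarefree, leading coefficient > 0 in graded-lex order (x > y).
3*x^2 - 3*x*y - y^2 - x + 2

First, the degree is 2 — no degree-1 curve has this shape.
Next, reading off the gridlines: it misses every integer gridline on the x-axis.
Finally, these observations pin down the coefficients.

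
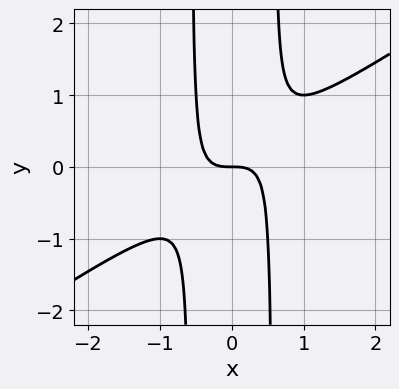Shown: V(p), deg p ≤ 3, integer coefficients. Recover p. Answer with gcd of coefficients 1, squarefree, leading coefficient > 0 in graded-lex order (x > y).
2*x^3 - 3*x^2*y + y

1. deg p = 3.
2. Checking where it meets the axes: one x-axis crossing is at x = 0; it meets the y-axis at y = 0 (among the integer gridlines).
3. Fitting integer coefficients to these (and the overall shape) gives p.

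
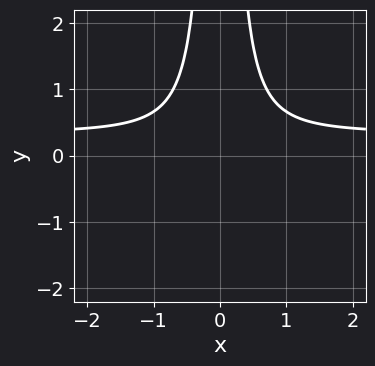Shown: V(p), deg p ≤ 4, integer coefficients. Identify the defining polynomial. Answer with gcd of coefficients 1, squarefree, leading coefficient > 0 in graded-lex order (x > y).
3*x^2*y - x^2 - 1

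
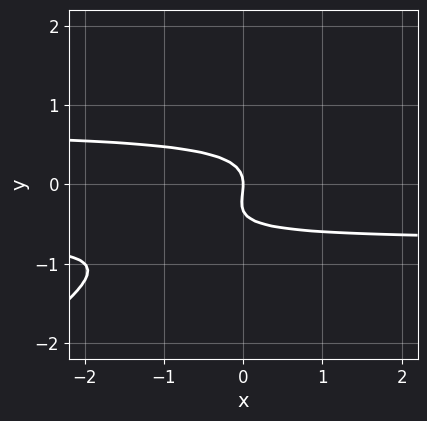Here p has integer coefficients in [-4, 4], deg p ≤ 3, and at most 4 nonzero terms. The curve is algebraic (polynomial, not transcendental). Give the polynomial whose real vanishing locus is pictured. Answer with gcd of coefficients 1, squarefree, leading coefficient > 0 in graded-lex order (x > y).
First, deg p = 3. The shape is more complex than any degree-2 curve.
Next, checking where it meets the axes: it meets the y-axis at y = 0 (among the integer gridlines); one x-axis crossing is at x = 0.
Finally, assembling these constraints gives the stated polynomial.

2*x*y^2 - 3*y^3 - y^2 - x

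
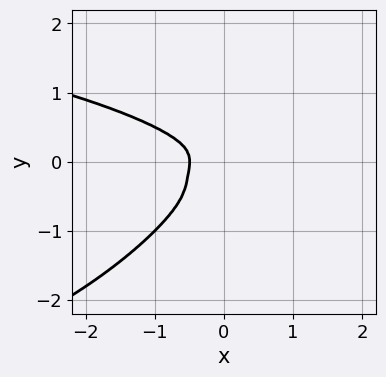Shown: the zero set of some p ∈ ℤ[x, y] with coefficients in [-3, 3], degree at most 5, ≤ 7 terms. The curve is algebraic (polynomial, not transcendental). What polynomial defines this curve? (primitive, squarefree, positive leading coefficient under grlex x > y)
2*x^2*y^2 - 3*x*y^3 + 2*y^4 + 2*x^3 + x^2

(a) deg p = 4.
(b) Solving for integer coefficients yields p as stated.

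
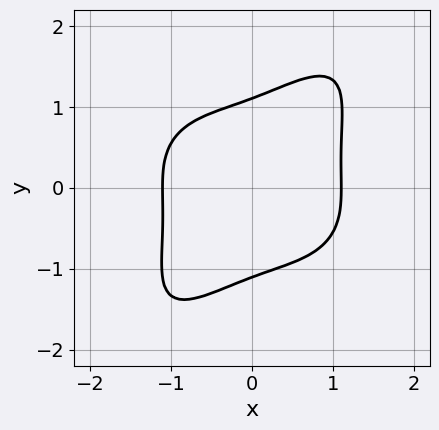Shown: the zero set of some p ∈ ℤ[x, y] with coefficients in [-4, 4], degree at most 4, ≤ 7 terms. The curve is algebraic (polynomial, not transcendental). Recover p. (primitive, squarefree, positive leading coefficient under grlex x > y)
2*x^4 + x^2*y^2 - 3*x*y^3 + 2*y^4 - 3

(a) Degree: the shape is more complex than any degree-3 curve, so deg p = 4.
(b) Solving for integer coefficients yields p as stated.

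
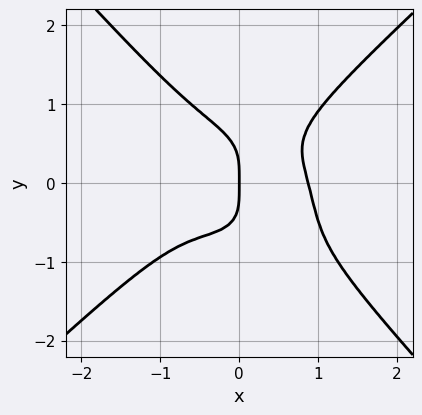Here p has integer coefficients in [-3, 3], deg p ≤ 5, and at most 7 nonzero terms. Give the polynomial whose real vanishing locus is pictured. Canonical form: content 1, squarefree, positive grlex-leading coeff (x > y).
First, degree: the shape is more complex than any degree-3 curve, so deg p = 4.
Next, reading off the gridlines: one x-axis crossing is at x = 0; it crosses the y-axis at the gridline y = 0.
Finally, together with the visible shape, these determine p as stated.

3*x^4 - x*y^3 - 3*y^4 + 2*x^2*y - 2*x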